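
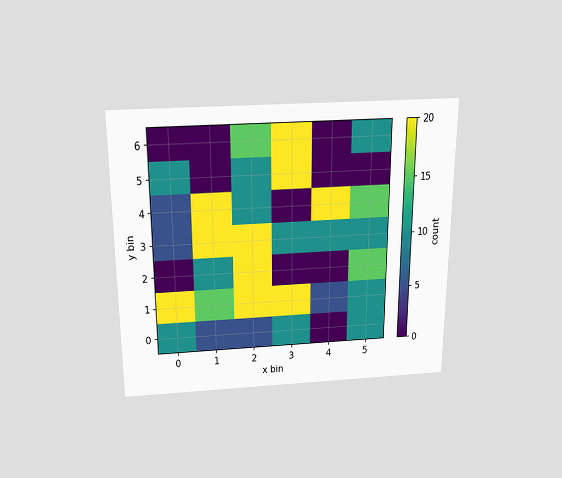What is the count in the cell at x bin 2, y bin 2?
20

The chart is viewed slightly from above. Matching the cell (2, 2) against the colorbar gives 20.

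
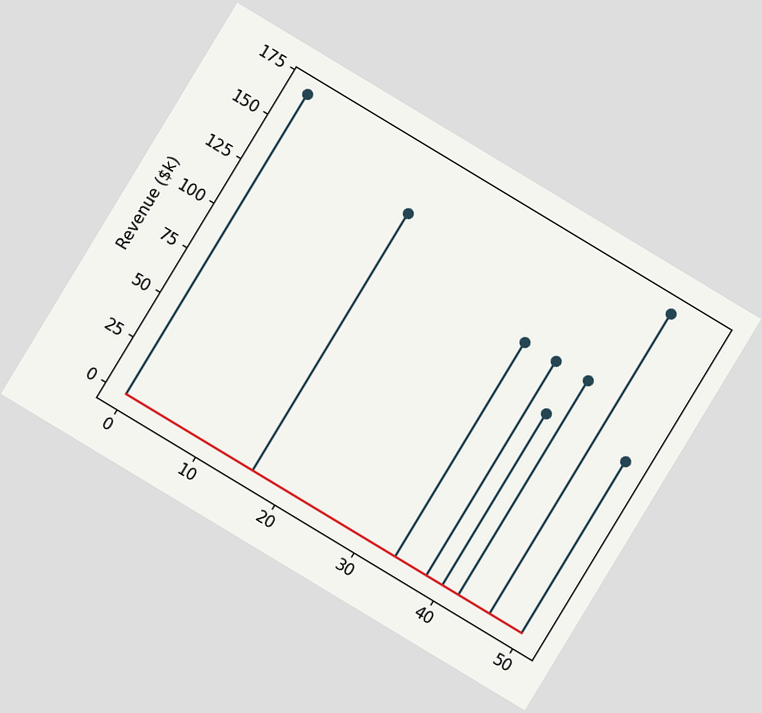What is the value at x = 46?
The chart is tilted about 31° clockwise. The stem at x=46 reaches $168k.

$168k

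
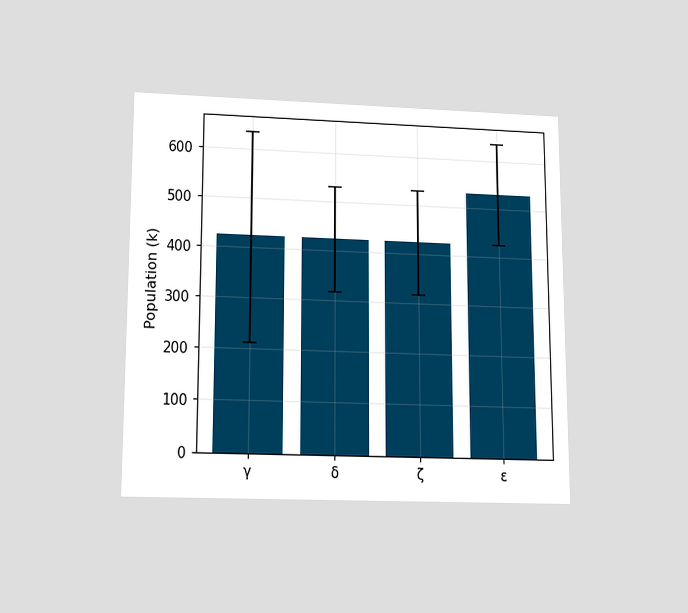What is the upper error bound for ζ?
The chart is viewed slightly from below. The ζ bar's upper whisker reaches 530k.

530k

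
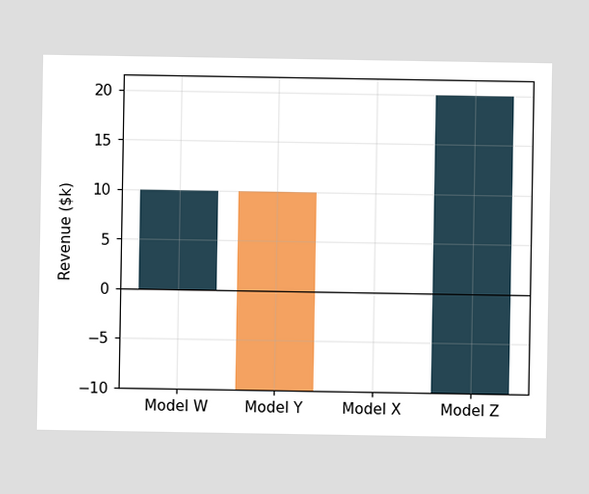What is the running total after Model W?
$10k

After Model W the running total reaches $10k.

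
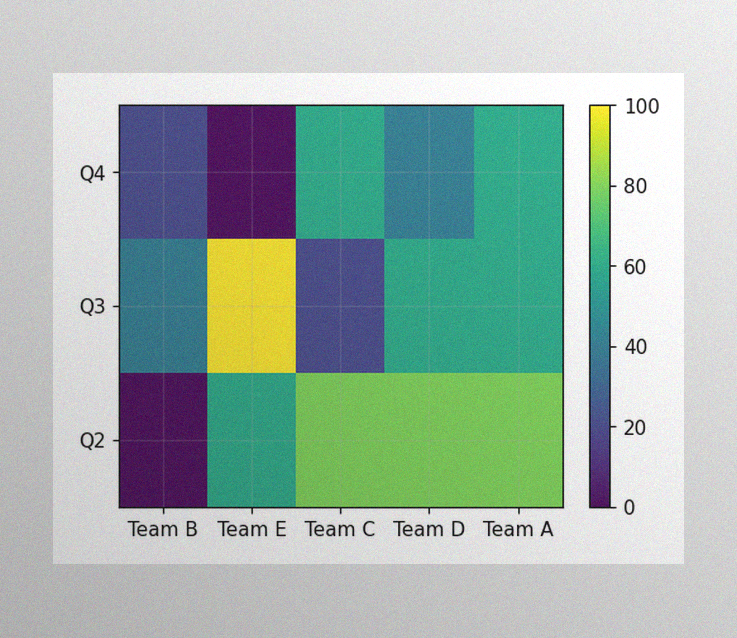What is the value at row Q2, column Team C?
The image has some photo noise and uneven lighting. Matching cell (Q2, Team C) against the colorbar gives 80.

80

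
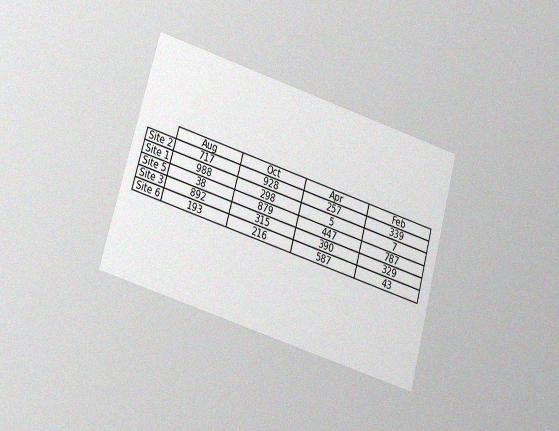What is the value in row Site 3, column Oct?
315

The chart is tilted about 16° clockwise and viewed at a slight angle, with some photo noise. The (Site 3, Oct) cell reads 315.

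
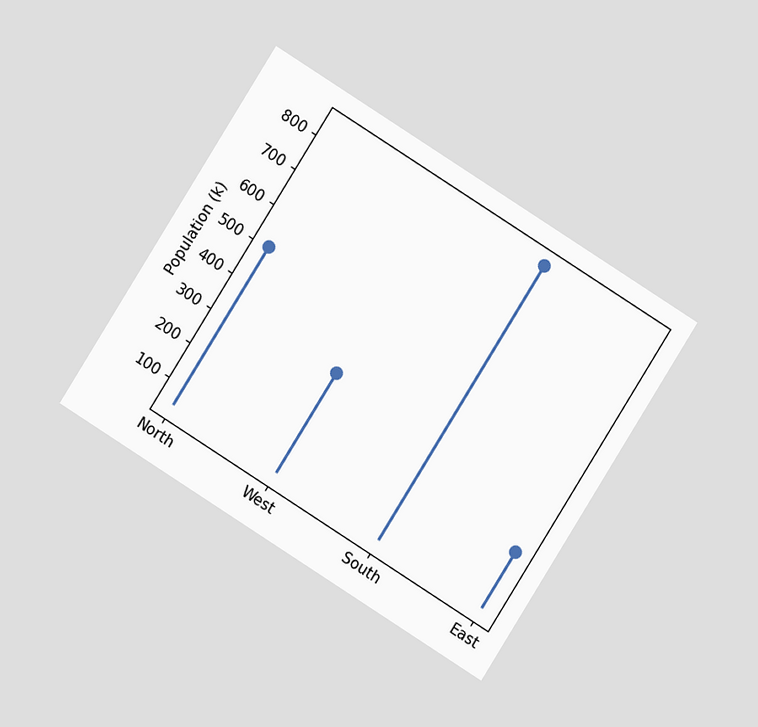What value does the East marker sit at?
The chart is tilted about 32° clockwise and viewed at a slight angle. The East marker sits at 210k.

210k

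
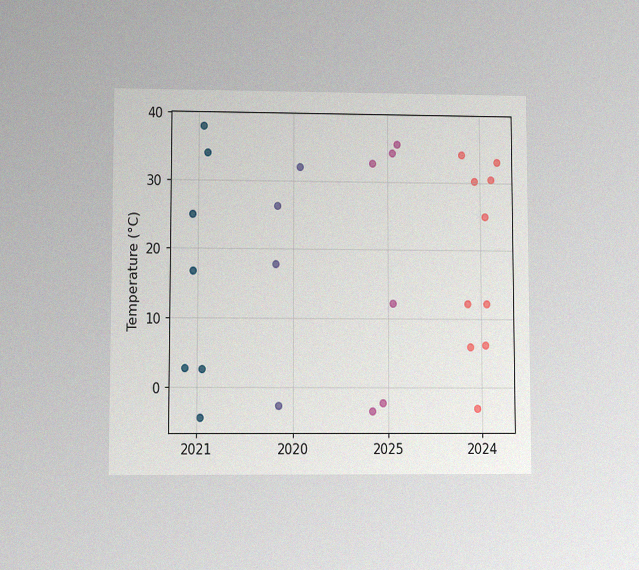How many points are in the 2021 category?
7

The chart is viewed at a slight angle, with some photo noise. Counting the markers in the 2021 column gives 7.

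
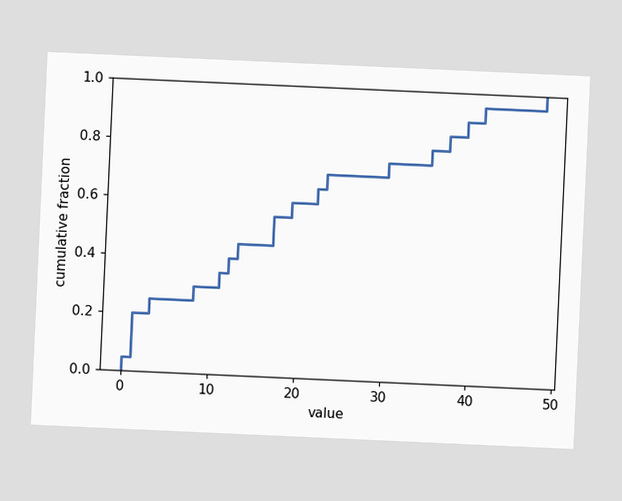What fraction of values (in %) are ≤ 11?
The chart is tilted about 3° clockwise. At x=11 the ECDF step is at 35%.

35%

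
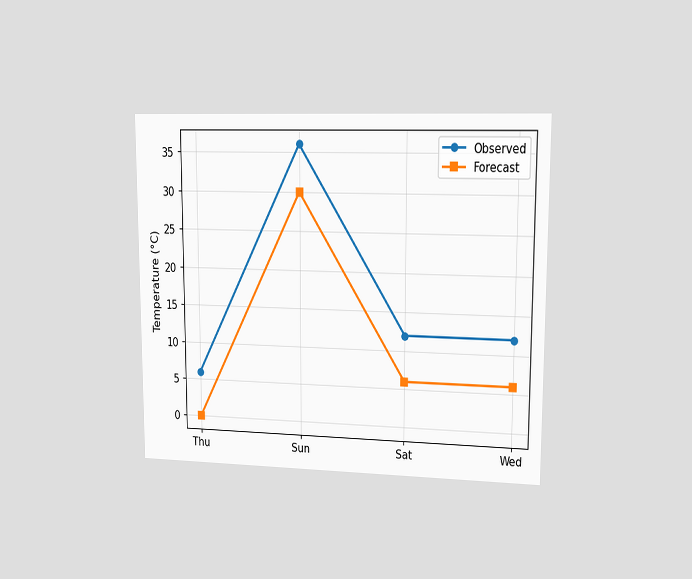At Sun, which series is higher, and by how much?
The chart is viewed slightly from the right. At Sun, Observed sits above the other line by 6°C.

Observed, by 6°C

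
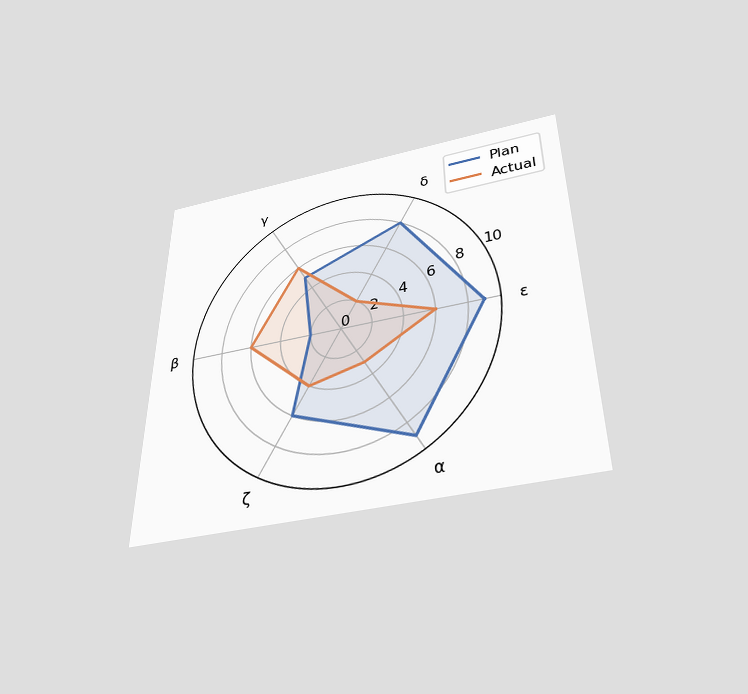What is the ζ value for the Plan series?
The chart is viewed slightly from below. On the ζ axis, Plan reaches 6.

6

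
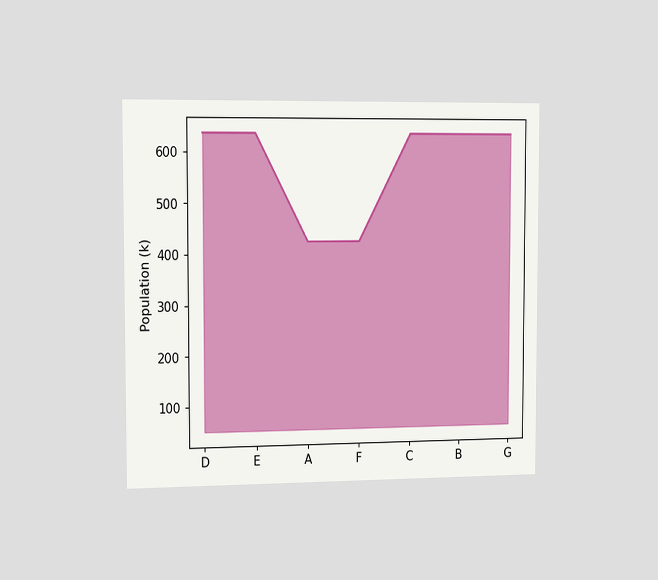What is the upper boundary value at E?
636k

The chart is viewed slightly from the left. At E the upper boundary is at 636k.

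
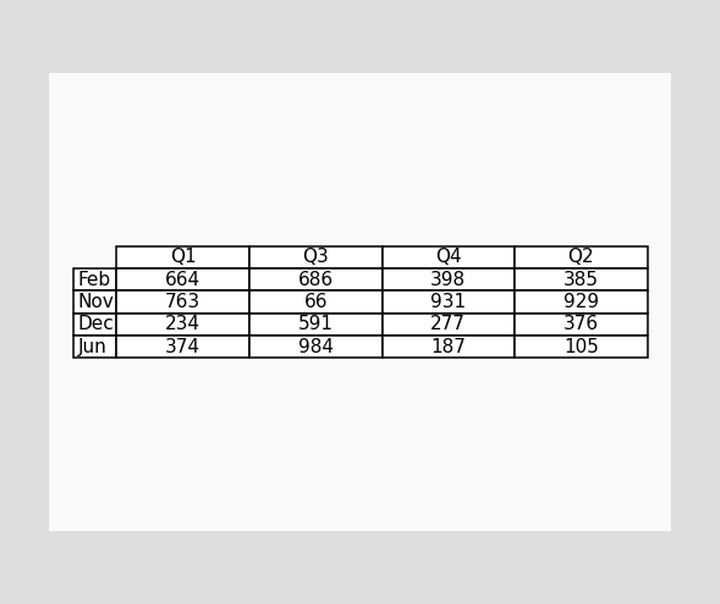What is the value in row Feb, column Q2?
The (Feb, Q2) cell reads 385.

385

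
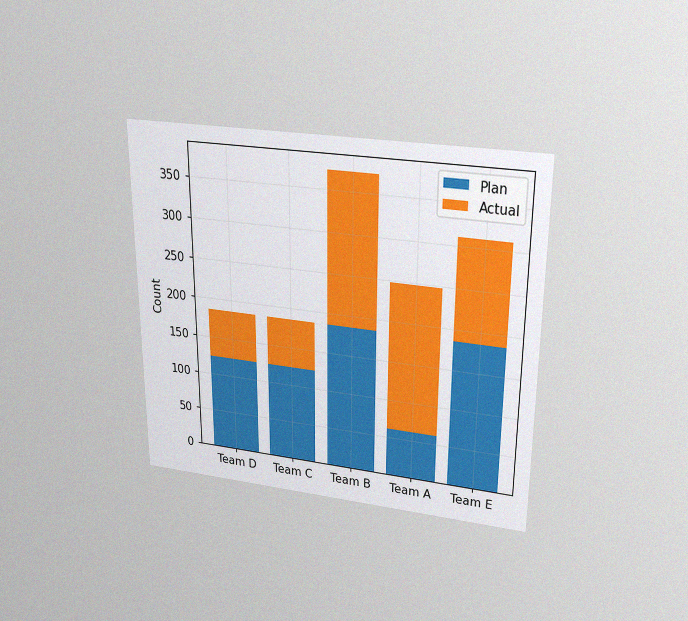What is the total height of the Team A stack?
The chart is viewed slightly from above, with some photo noise. The Team A stack's top reaches 248 on the y-axis.

248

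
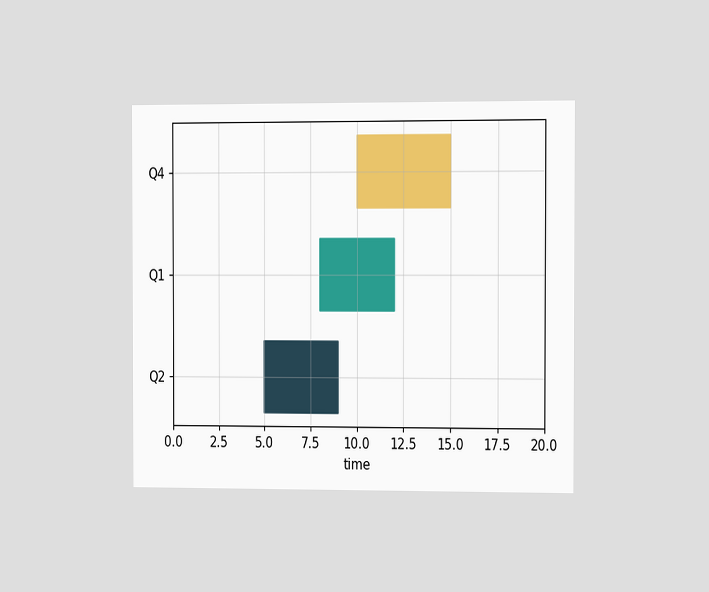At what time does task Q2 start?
The chart is viewed slightly from the right. The Q2 bar begins at t=5.

5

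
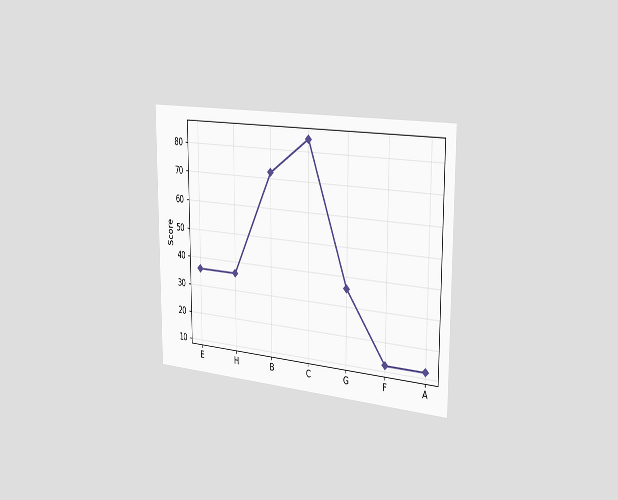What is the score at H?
The chart is viewed slightly from the right. At H, the line is at 36.

36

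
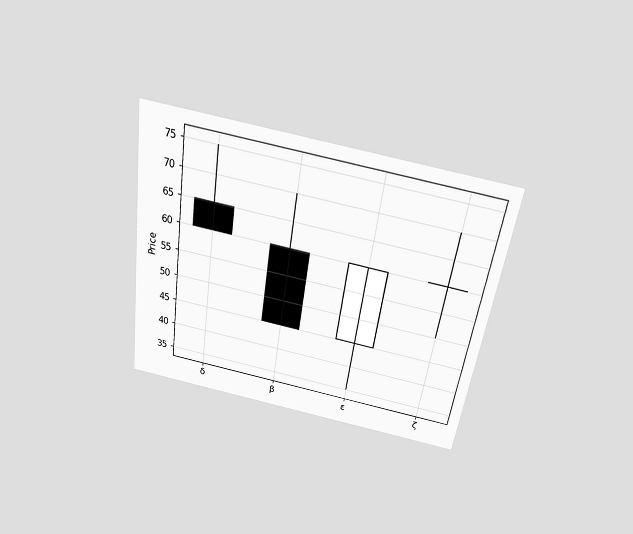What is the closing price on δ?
60

The chart is tilted about 8° clockwise and viewed slightly from above. The δ candle closes at 60.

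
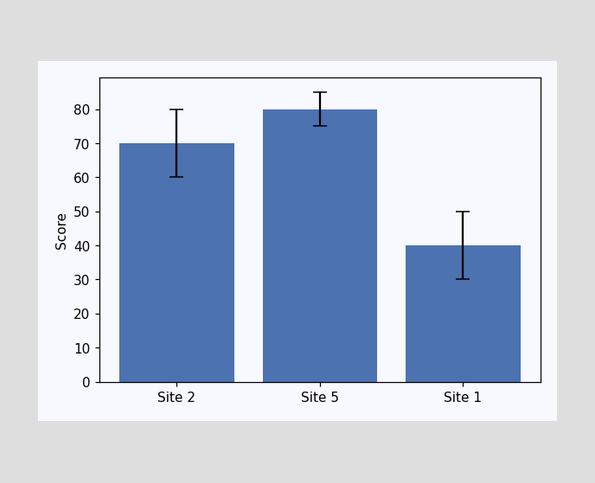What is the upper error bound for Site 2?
The Site 2 bar's upper whisker reaches 80.

80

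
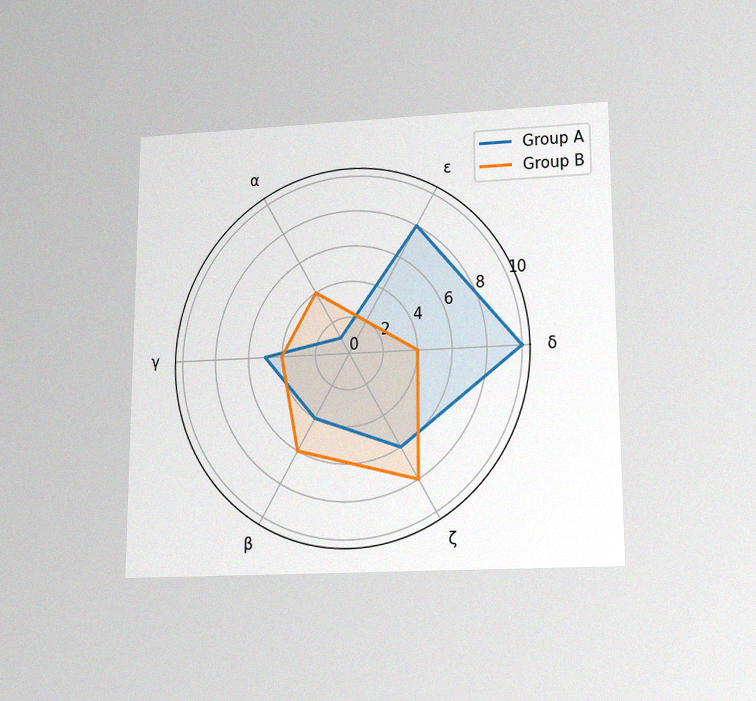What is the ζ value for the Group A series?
6

The chart is viewed slightly from below, with some photo noise. On the ζ axis, Group A reaches 6.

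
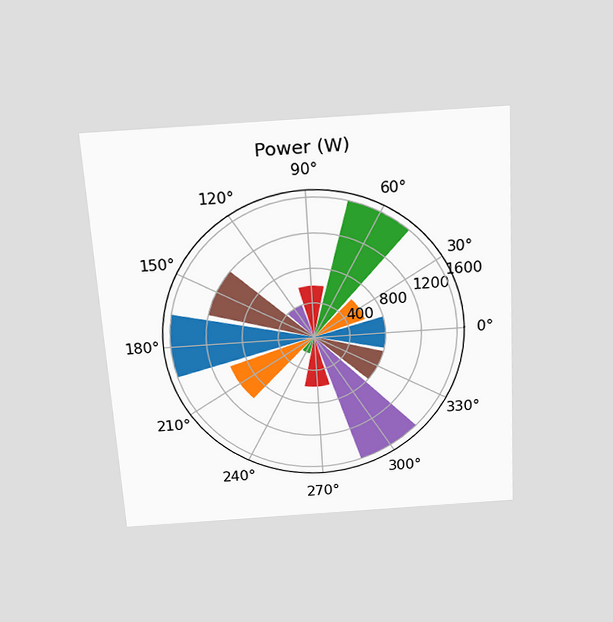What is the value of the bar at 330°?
800W

The chart is tilted about 3° counter-clockwise and viewed slightly from above. The bar at 330° reaches 800W on the radial axis.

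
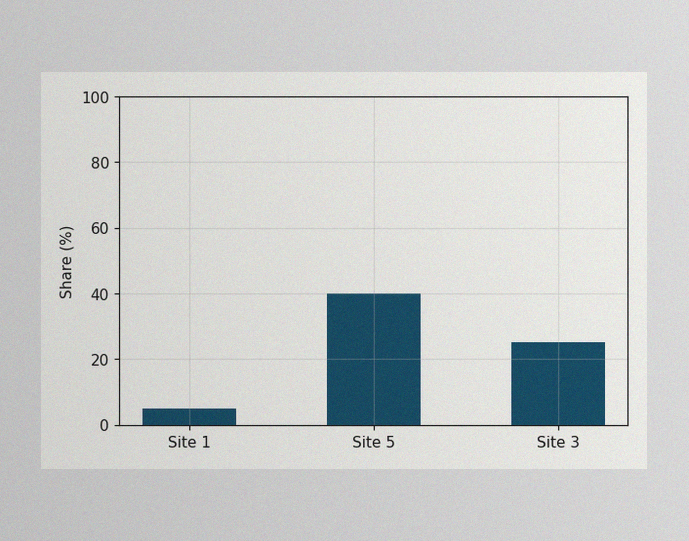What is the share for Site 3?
The image has some photo noise and uneven lighting. Reading along the chart's y-axis, the Site 3 bar reaches 25%.

25%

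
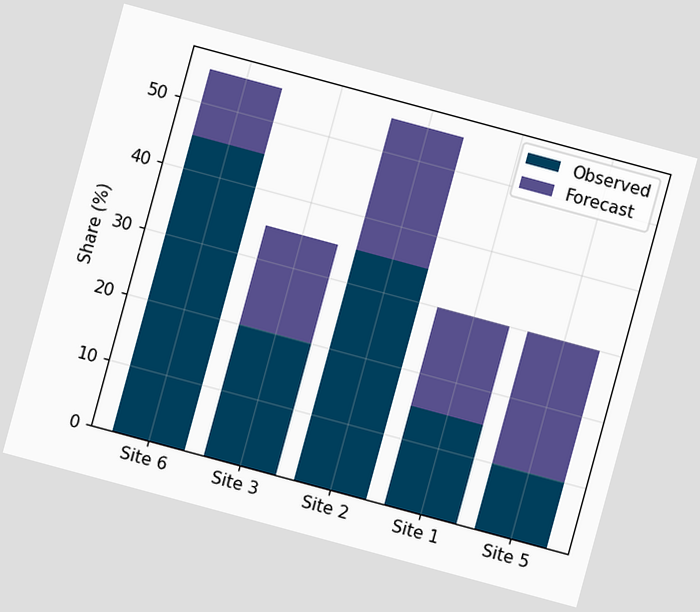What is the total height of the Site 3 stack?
The chart is tilted about 15° clockwise. The Site 3 stack's top reaches 35% on the y-axis.

35%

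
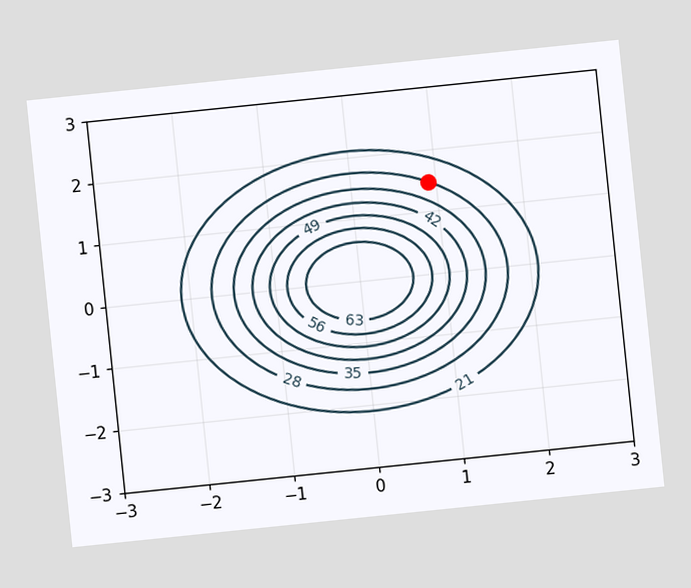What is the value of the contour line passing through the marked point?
The chart is tilted about 6° counter-clockwise. The marked point sits on the contour labelled 28.

28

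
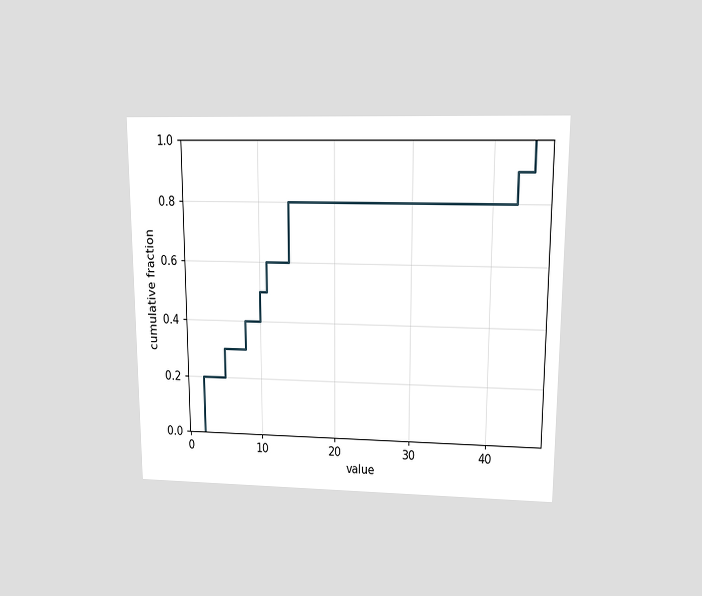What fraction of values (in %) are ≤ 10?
50%

The chart is viewed at a slight angle. At x=10 the ECDF step is at 50%.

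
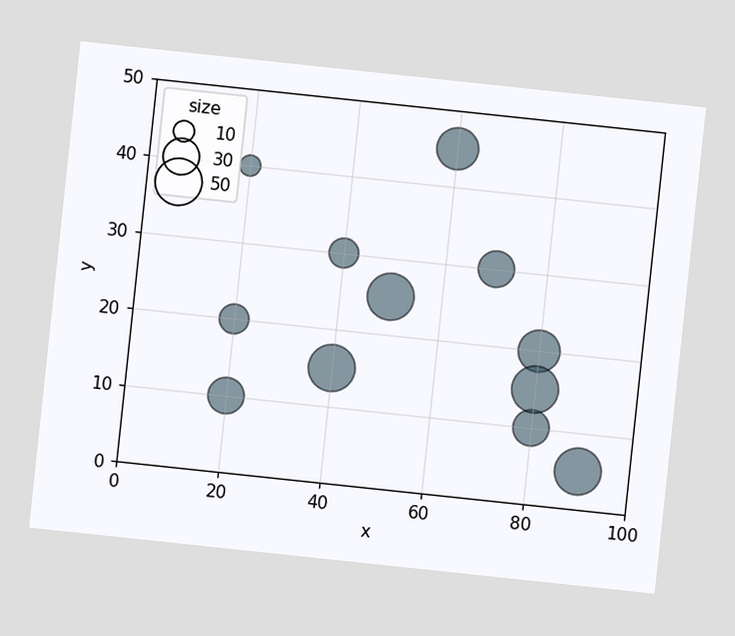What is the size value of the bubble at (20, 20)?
The chart is tilted about 6° clockwise. Matching the bubble at (20, 20) against the size legend gives 20.

20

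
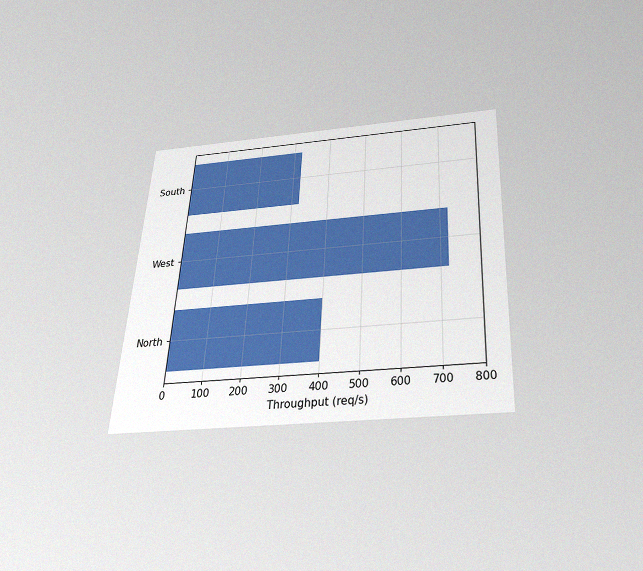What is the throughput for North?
400req/s

The chart is tilted about 3° clockwise and viewed slightly from below, with some photo noise. Reading along the chart's x-axis, the North bar reaches 400req/s.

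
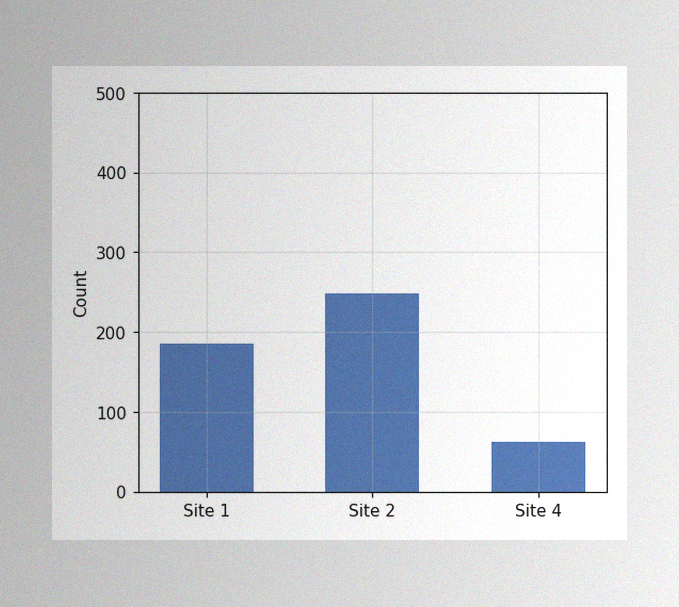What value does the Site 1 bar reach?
The image has some photo noise and uneven lighting. Reading along the chart's y-axis, the Site 1 bar reaches 186.

186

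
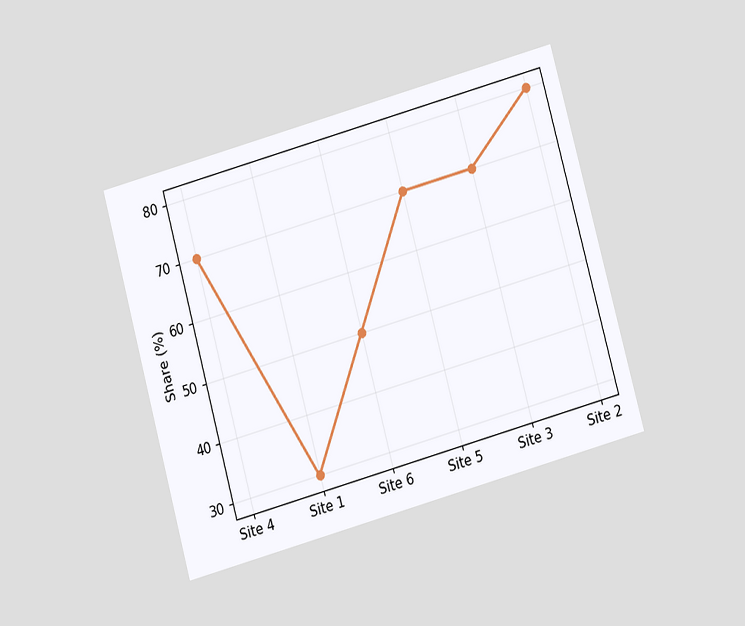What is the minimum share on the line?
30%

The chart is tilted about 15° counter-clockwise and viewed slightly from below. The lowest point is at Site 1, and reading across to the y-axis gives 30%.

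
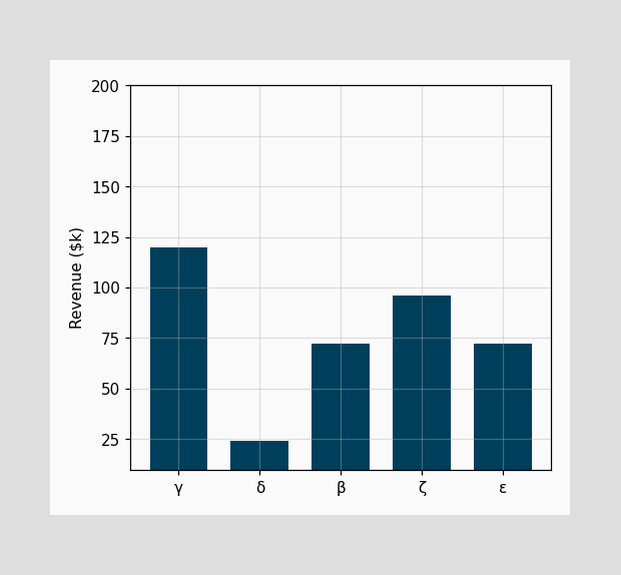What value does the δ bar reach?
$24k

Reading along the chart's y-axis, the δ bar reaches $24k.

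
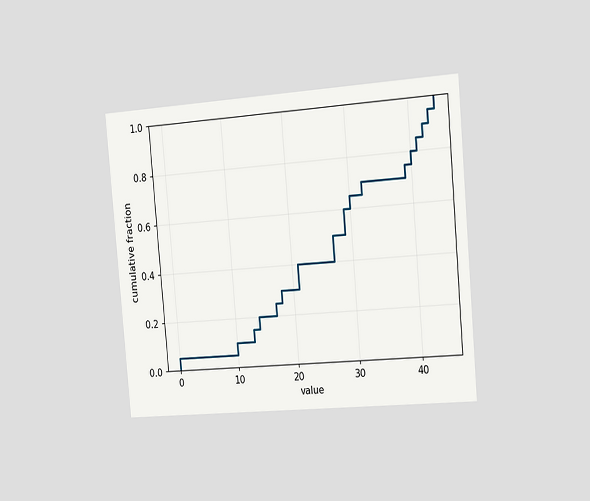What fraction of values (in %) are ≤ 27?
50%

The chart is tilted about 5° counter-clockwise and viewed slightly from the right. At x=27 the ECDF step is at 50%.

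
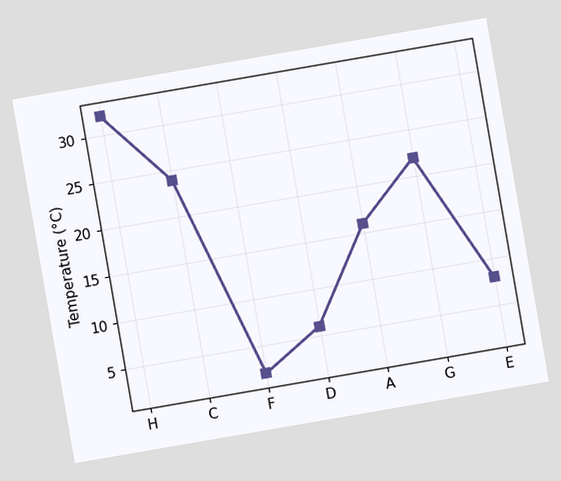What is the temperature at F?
The chart is tilted about 10° counter-clockwise. At F, the line is at 2°C.

2°C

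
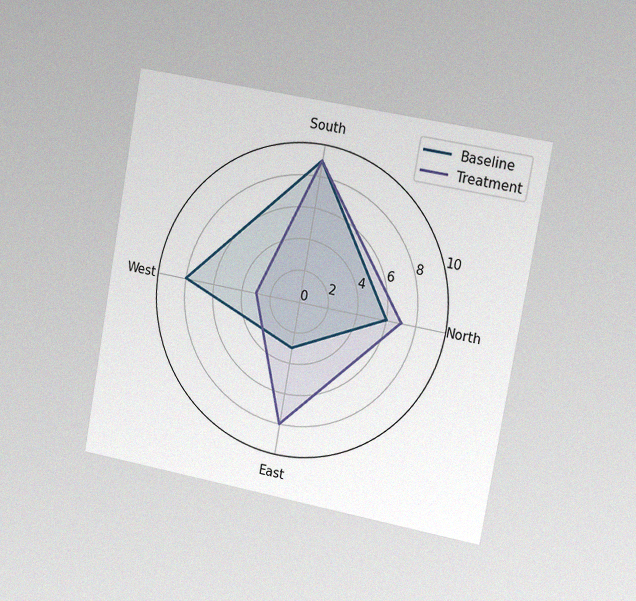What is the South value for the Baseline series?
The chart is tilted about 10° clockwise and viewed slightly from the right, with some photo noise. On the South axis, Baseline reaches 9.

9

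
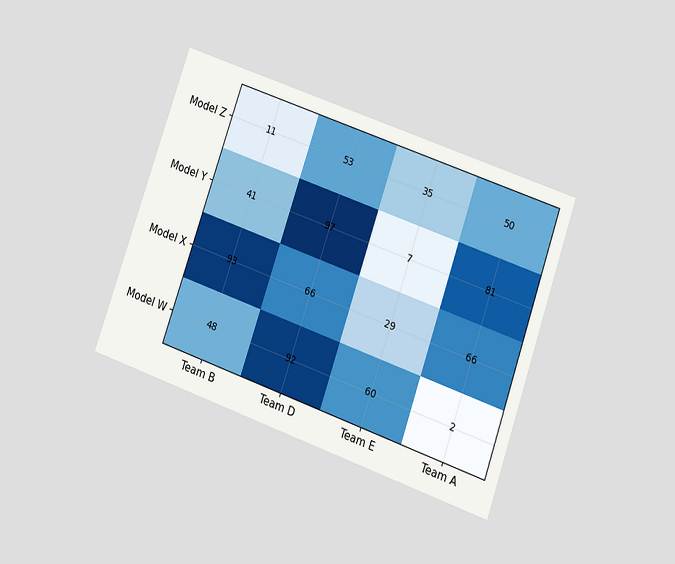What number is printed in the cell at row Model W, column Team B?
The chart is tilted about 19° clockwise and viewed at a slight angle. The (Model W, Team B) cell reads 48.

48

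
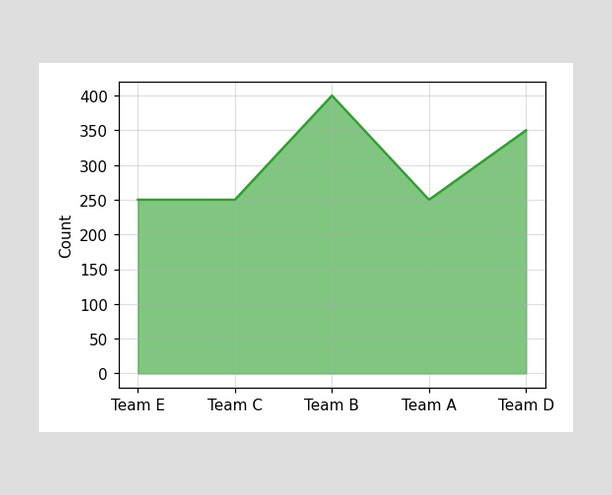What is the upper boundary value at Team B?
At Team B the upper boundary is at 400.

400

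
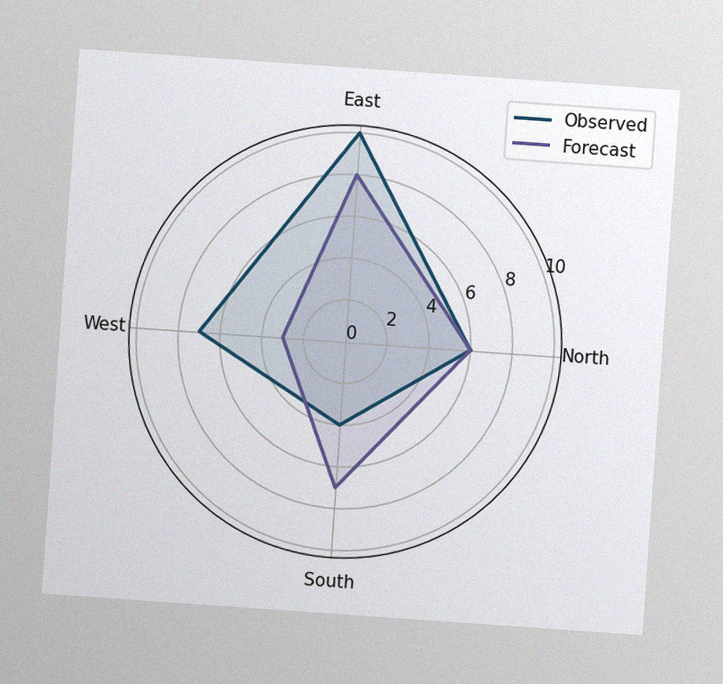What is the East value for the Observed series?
10

The chart is tilted about 4° clockwise, with some photo noise. On the East axis, Observed reaches 10.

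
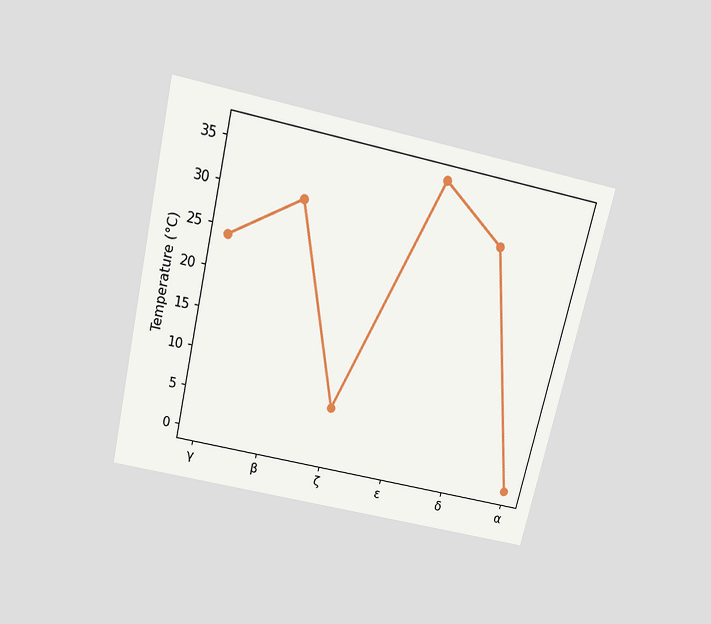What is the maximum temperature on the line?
The chart is tilted about 13° clockwise and viewed slightly from above. The highest point is at ε, and reading across to the y-axis gives 36°C.

36°C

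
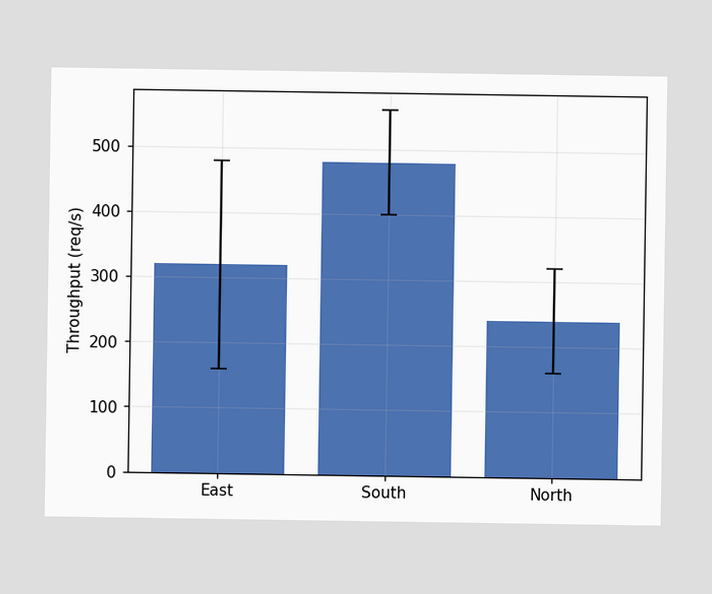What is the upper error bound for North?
The North bar's upper whisker reaches 320req/s.

320req/s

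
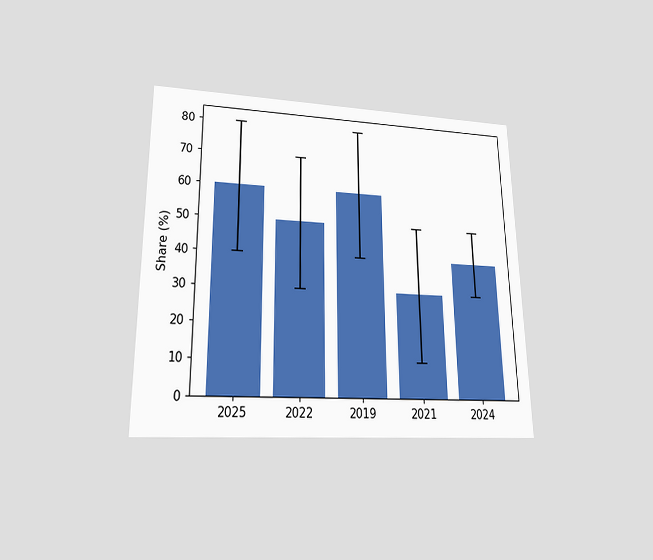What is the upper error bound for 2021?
The chart is viewed slightly from below. The 2021 bar's upper whisker reaches 50%.

50%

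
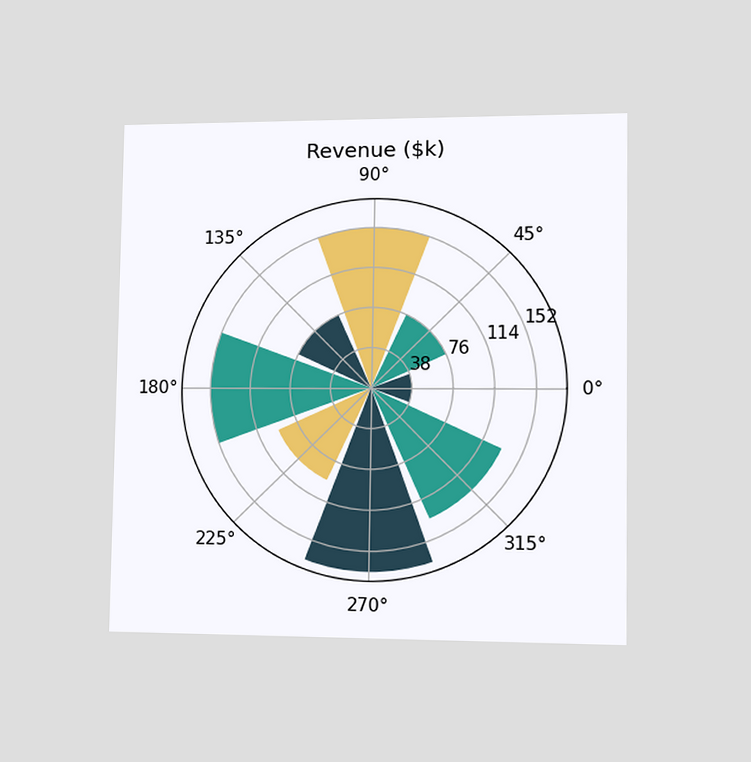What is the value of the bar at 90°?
$152k

The chart is viewed slightly from the right. The bar at 90° reaches $152k on the radial axis.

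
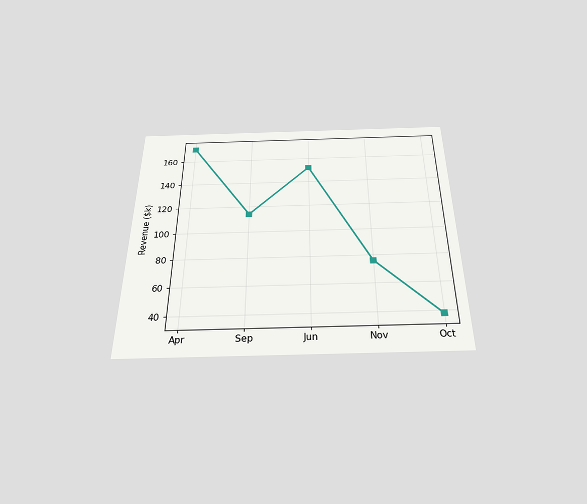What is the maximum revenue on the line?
The chart is viewed slightly from below. The highest point is at Apr, and reading across to the y-axis gives $171k.

$171k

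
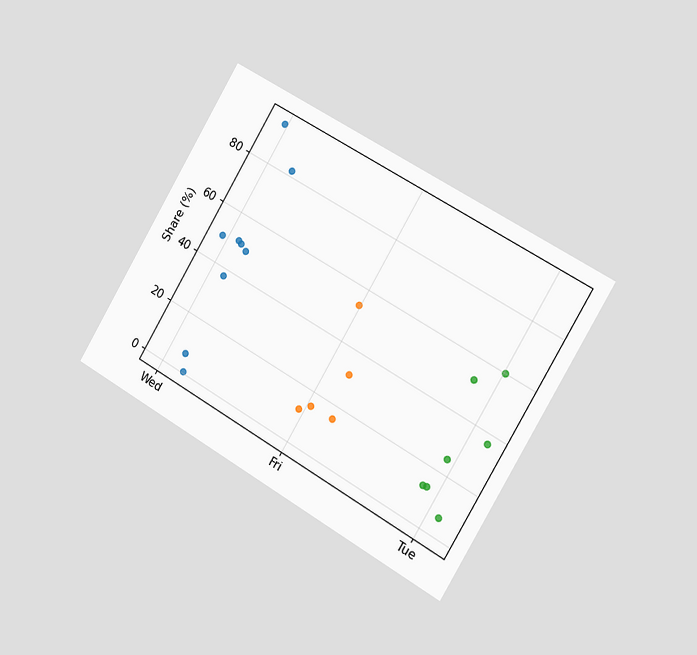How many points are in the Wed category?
9

The chart is tilted about 30° clockwise and viewed slightly from the right. Counting the markers in the Wed column gives 9.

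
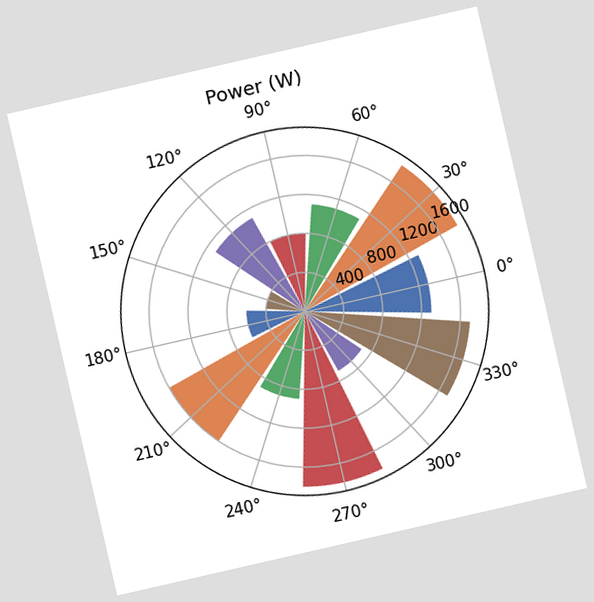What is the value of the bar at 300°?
The chart is tilted about 13° counter-clockwise. The bar at 300° reaches 700W on the radial axis.

700W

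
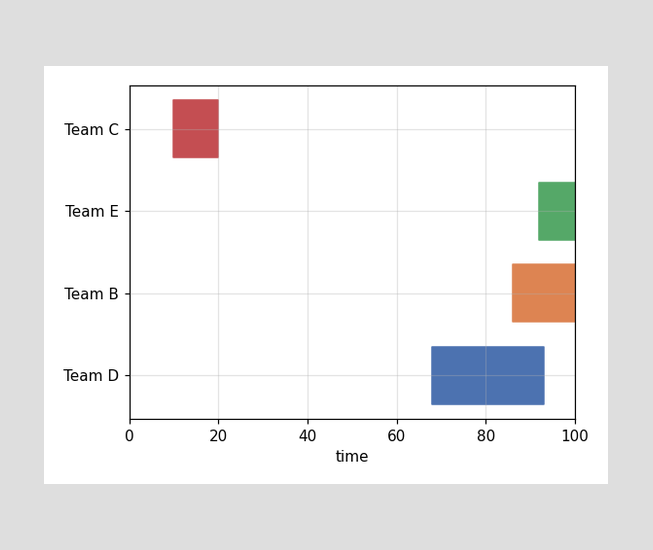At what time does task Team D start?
68

The Team D bar begins at t=68.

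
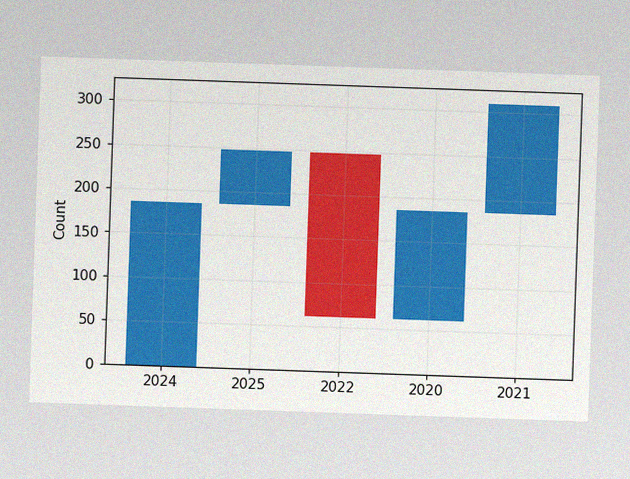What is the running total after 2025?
The image has some photo noise and uneven lighting. After 2025 the running total reaches 248.

248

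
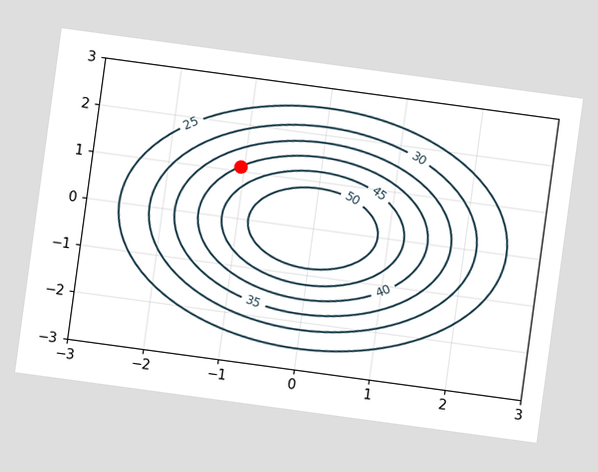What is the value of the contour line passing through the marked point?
40

The chart is tilted about 8° clockwise. The marked point sits on the contour labelled 40.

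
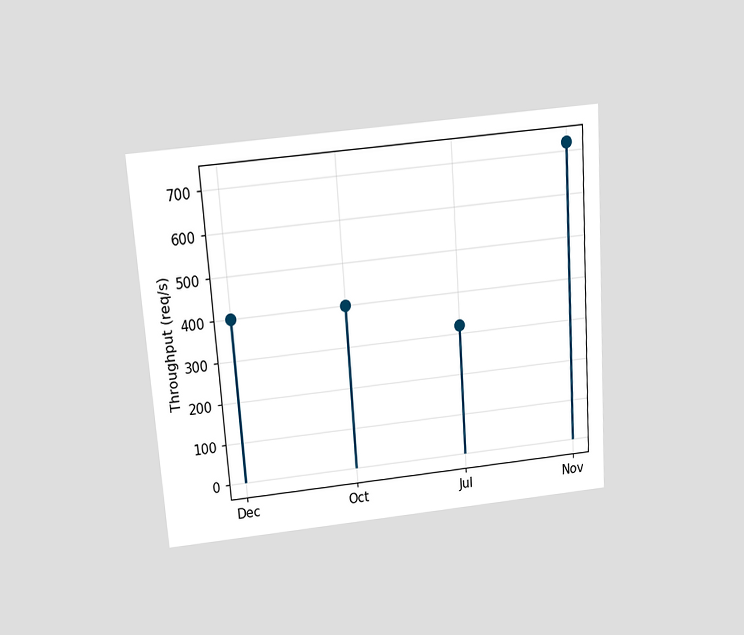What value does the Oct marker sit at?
The chart is tilted about 4° counter-clockwise and viewed slightly from above. The Oct marker sits at 400req/s.

400req/s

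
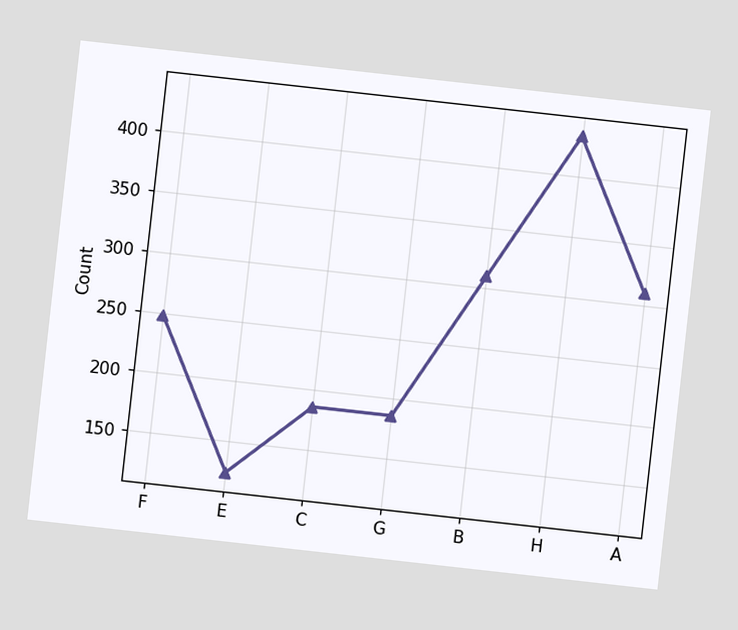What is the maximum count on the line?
434

The chart is tilted about 6° clockwise. The highest point is at H, and reading across to the y-axis gives 434.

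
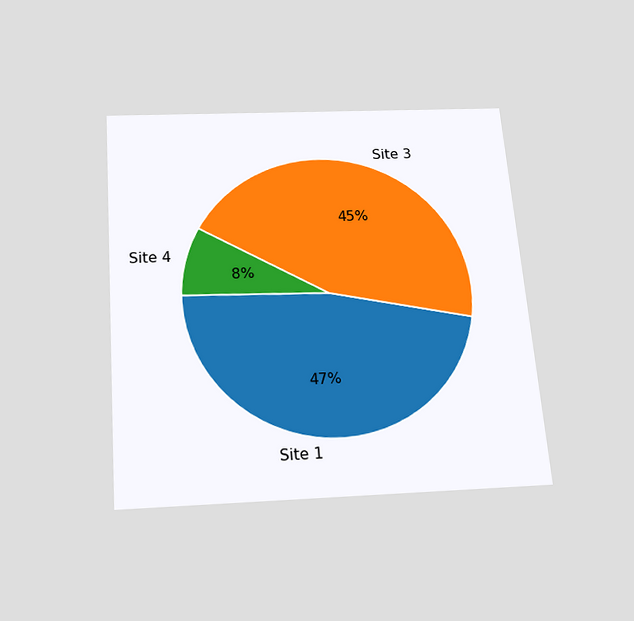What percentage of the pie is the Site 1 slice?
47%

The chart is tilted about 5° counter-clockwise and viewed slightly from below. The Site 1 slice takes up 47% of the pie.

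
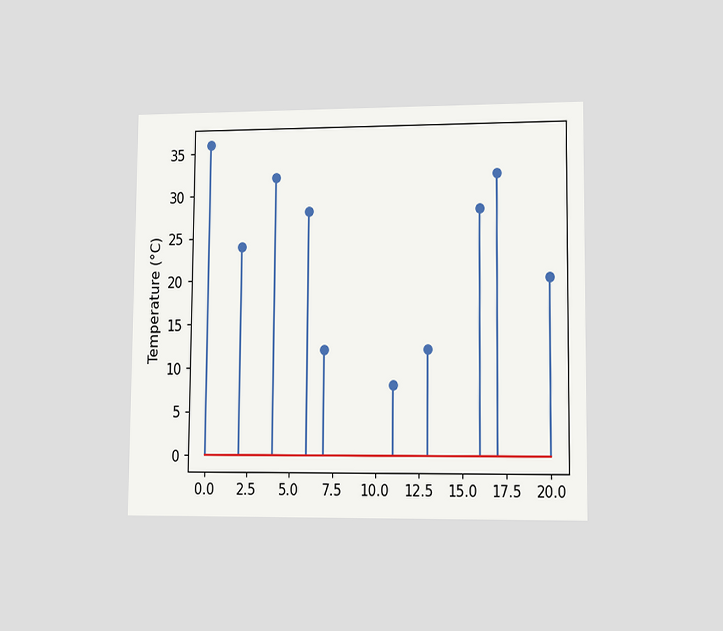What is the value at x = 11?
The chart is viewed at a slight angle. The stem at x=11 reaches 8°C.

8°C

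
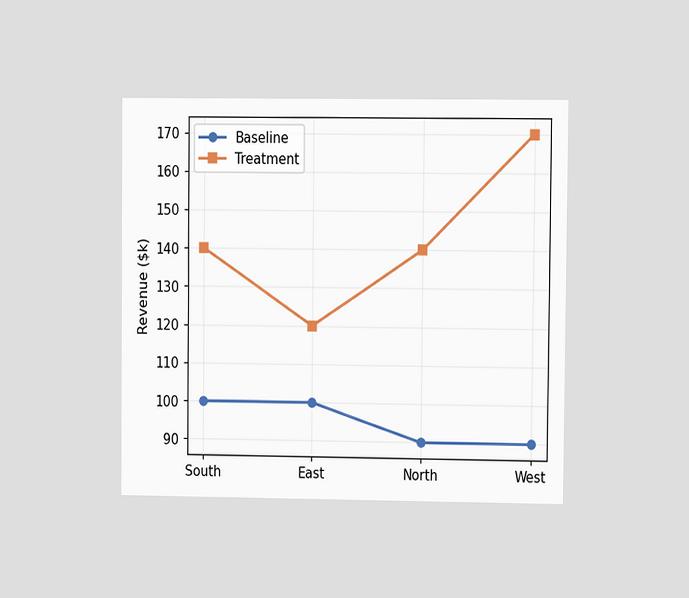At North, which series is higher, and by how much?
Treatment, by $50k

The chart is viewed at a slight angle. At North, Treatment sits above the other line by $50k.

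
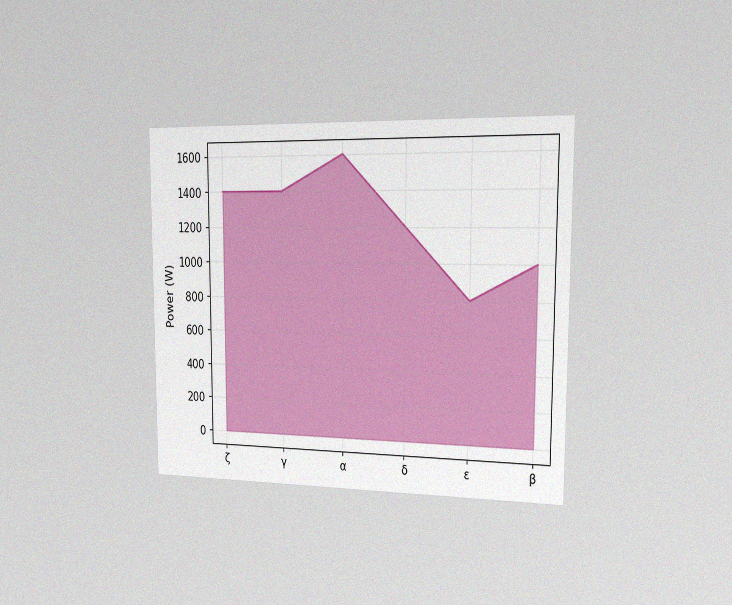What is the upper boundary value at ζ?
1400W

The chart is viewed slightly from the right, with some photo noise. At ζ the upper boundary is at 1400W.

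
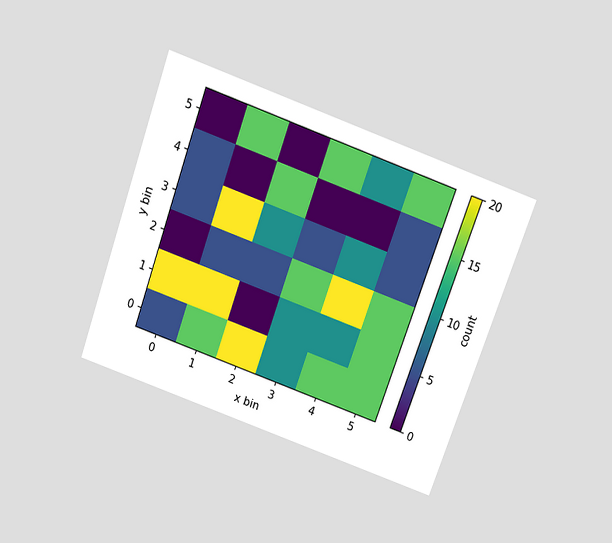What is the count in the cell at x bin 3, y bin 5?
15

The chart is tilted about 20° clockwise and viewed slightly from above. Matching the cell (3, 5) against the colorbar gives 15.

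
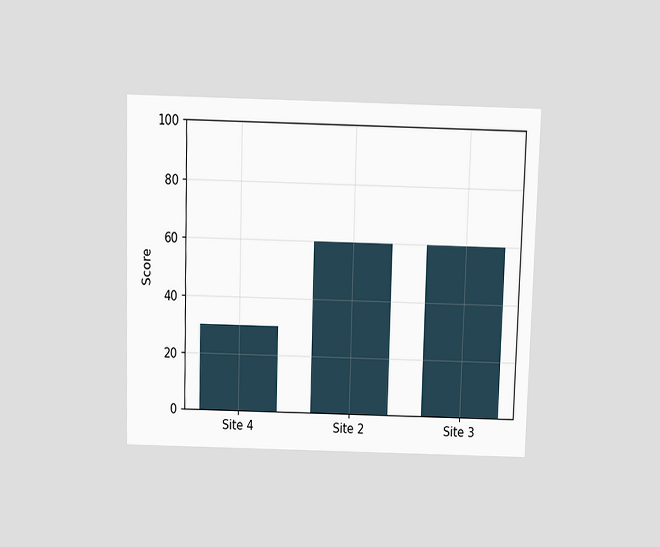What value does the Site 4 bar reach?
The chart is viewed slightly from above. Reading along the chart's y-axis, the Site 4 bar reaches 30.

30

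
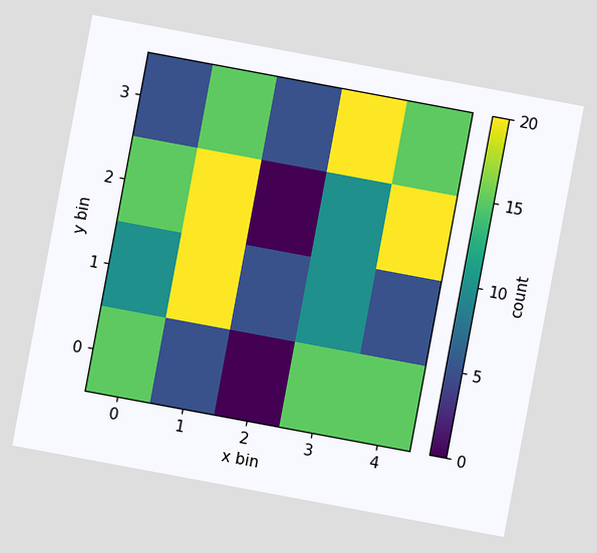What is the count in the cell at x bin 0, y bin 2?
15

The chart is tilted about 11° clockwise. Matching the cell (0, 2) against the colorbar gives 15.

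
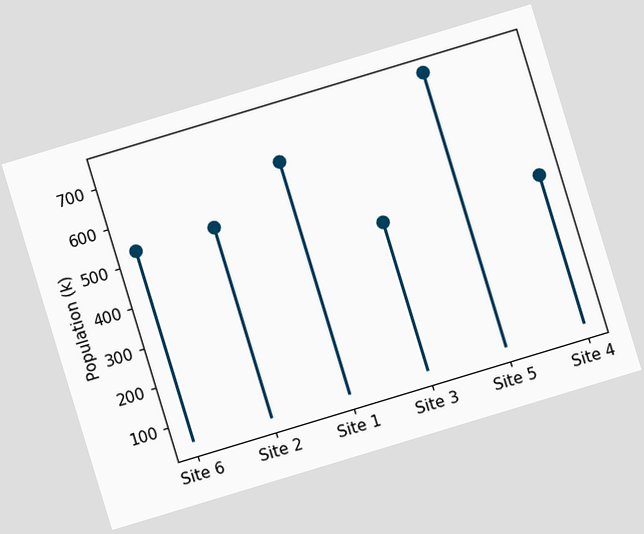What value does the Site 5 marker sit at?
The chart is tilted about 17° counter-clockwise. The Site 5 marker sits at 742k.

742k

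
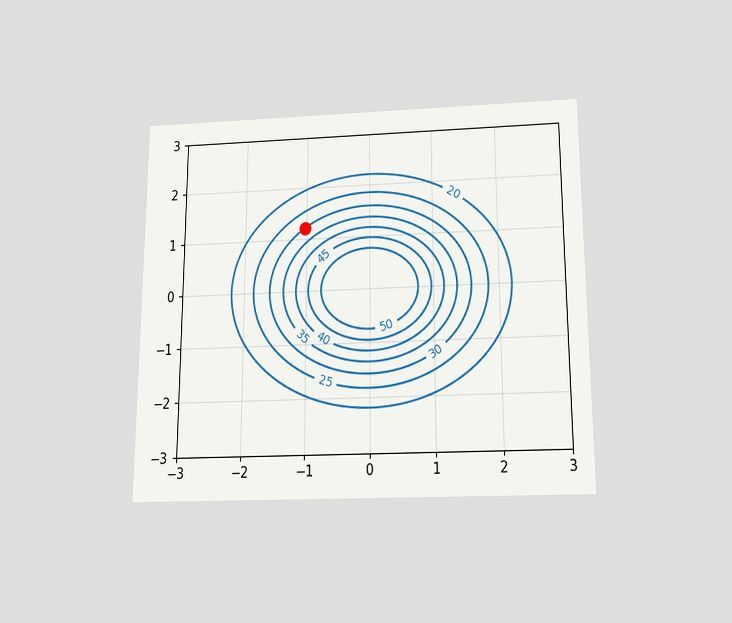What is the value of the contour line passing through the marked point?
The chart is viewed slightly from below. The marked point sits on the contour labelled 30.

30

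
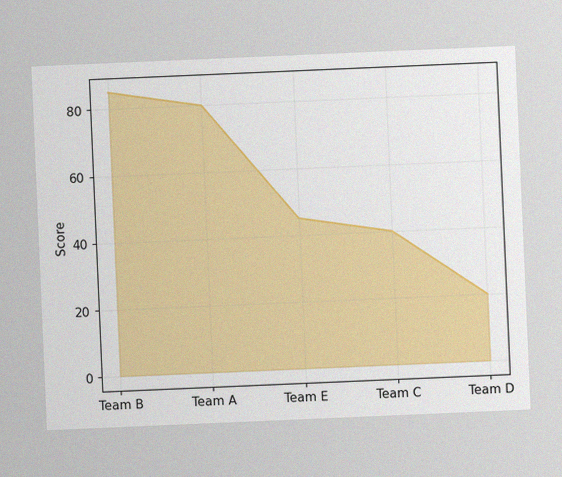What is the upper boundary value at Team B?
85

The chart is tilted about 2° counter-clockwise, with some photo noise. At Team B the upper boundary is at 85.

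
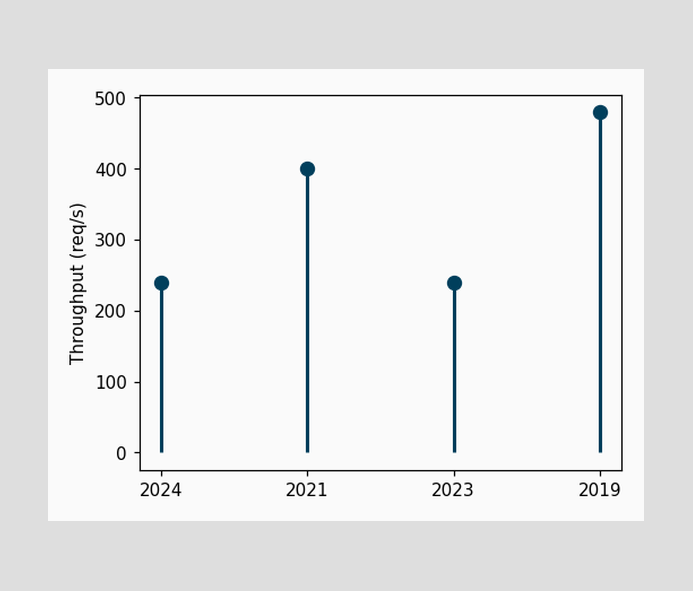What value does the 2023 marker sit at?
240req/s

The 2023 marker sits at 240req/s.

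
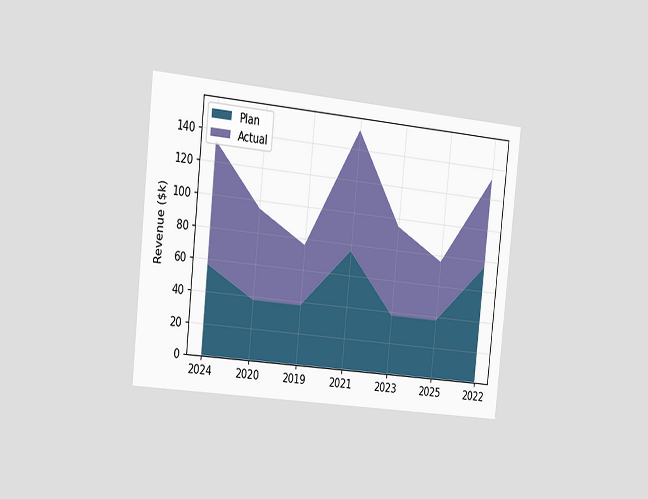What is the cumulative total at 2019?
$76k

The chart is tilted about 6° clockwise and viewed slightly from the left. The stacked total at 2019 reaches $76k.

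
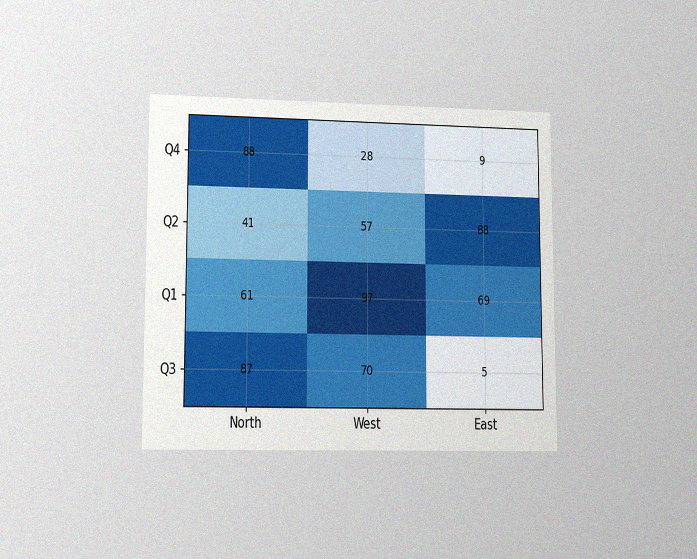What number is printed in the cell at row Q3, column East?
5

The chart is viewed at a slight angle, with some photo noise. The (Q3, East) cell reads 5.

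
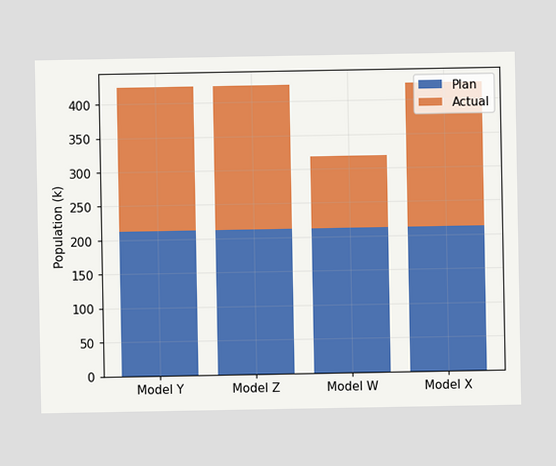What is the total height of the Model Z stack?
424k

The Model Z stack's top reaches 424k on the y-axis.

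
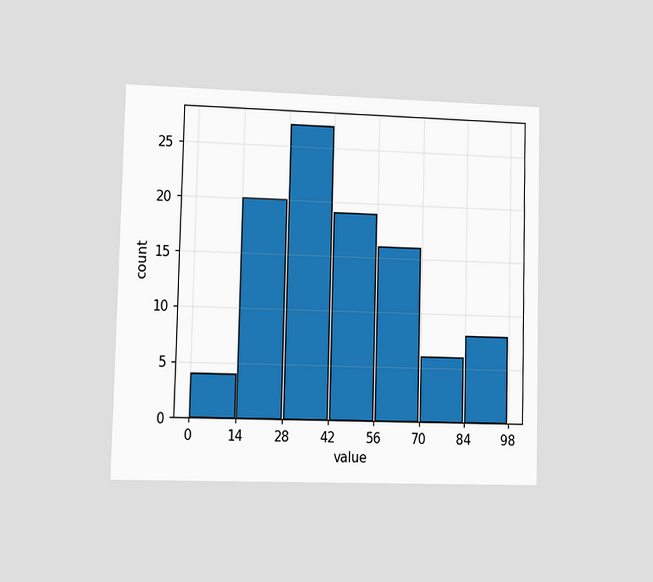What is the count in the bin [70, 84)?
6

The chart is viewed at a slight angle. The [70, 84) bin has height 6.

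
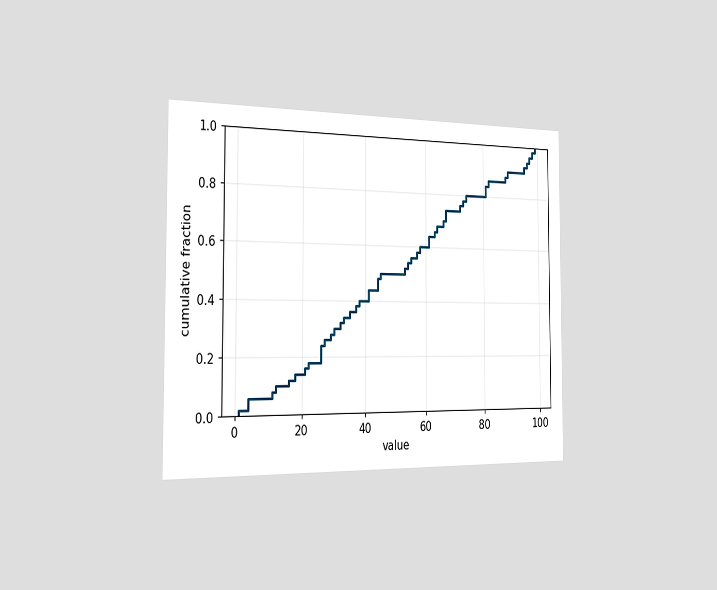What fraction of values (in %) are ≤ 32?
32%

The chart is viewed slightly from the left. At x=32 the ECDF step is at 32%.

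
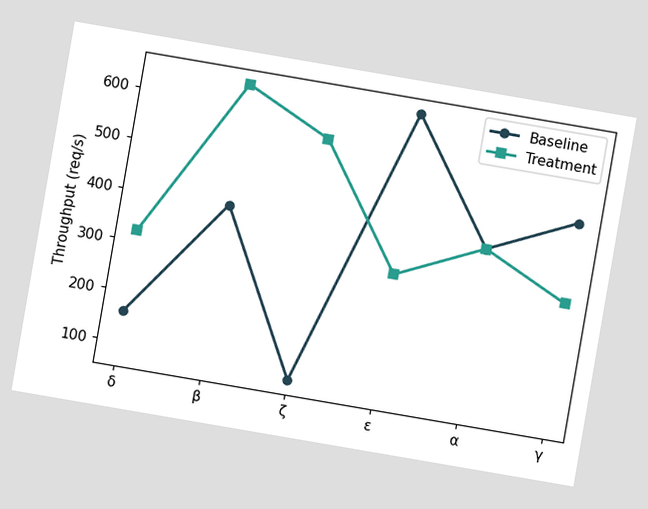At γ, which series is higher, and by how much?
Baseline, by 160req/s

The chart is tilted about 10° clockwise. At γ, Baseline sits above the other line by 160req/s.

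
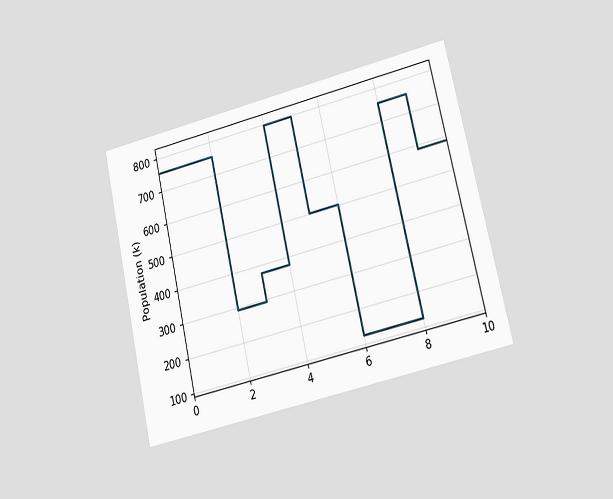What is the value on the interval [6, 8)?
126k

The chart is tilted about 13° counter-clockwise and viewed at a slight angle. On [6, 8) the step sits at 126k.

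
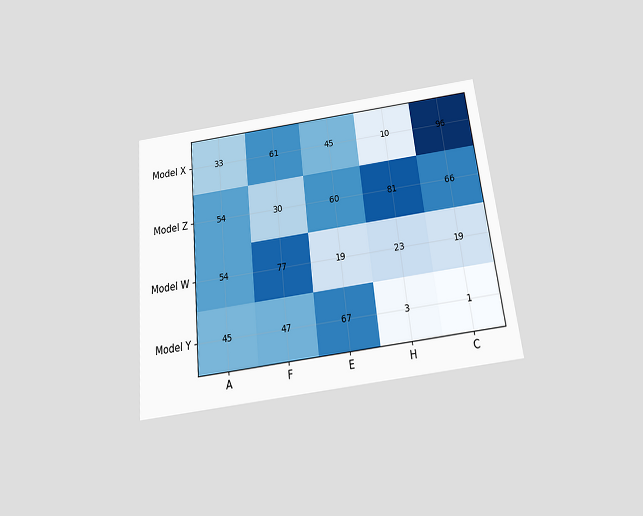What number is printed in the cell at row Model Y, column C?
The chart is tilted about 6° counter-clockwise and viewed slightly from below. The (Model Y, C) cell reads 1.

1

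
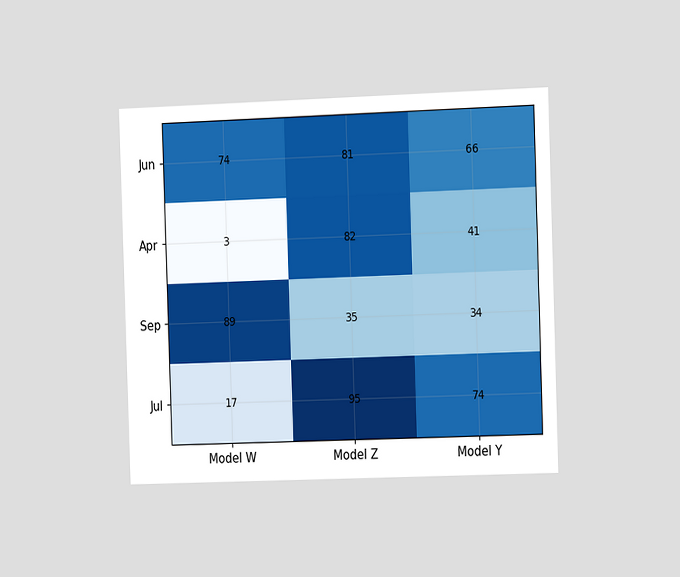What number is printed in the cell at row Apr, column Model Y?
The chart is viewed slightly from the right. The (Apr, Model Y) cell reads 41.

41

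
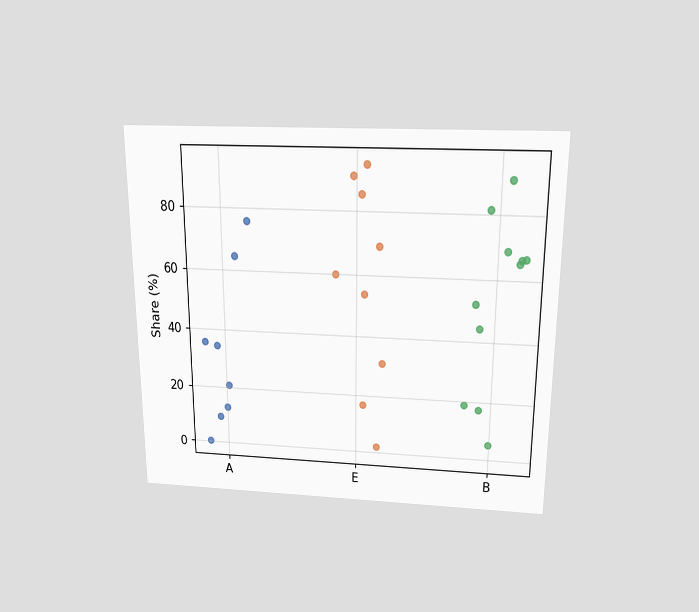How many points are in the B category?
11

The chart is viewed slightly from above. Counting the markers in the B column gives 11.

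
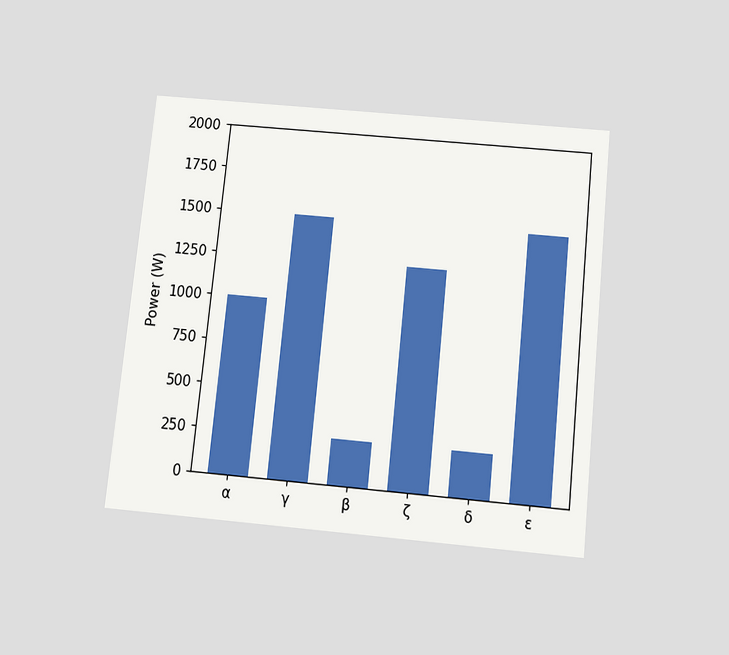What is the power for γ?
The chart is tilted about 6° clockwise and viewed slightly from below. Reading along the chart's y-axis, the γ bar reaches 1500W.

1500W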